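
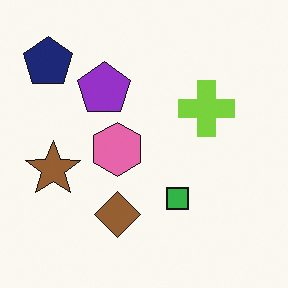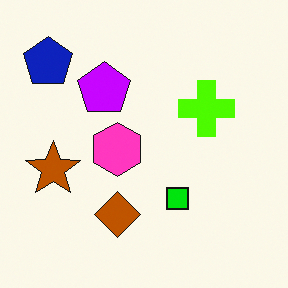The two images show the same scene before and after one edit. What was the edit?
The second image is the first heavily oversaturated.

All colors are more vivid — a global saturation change.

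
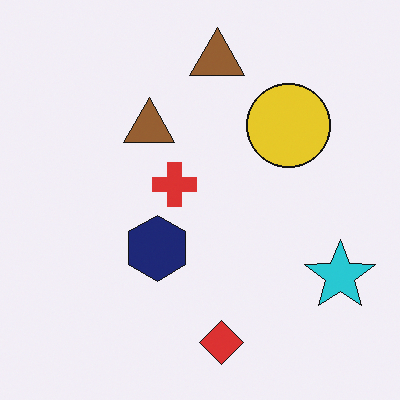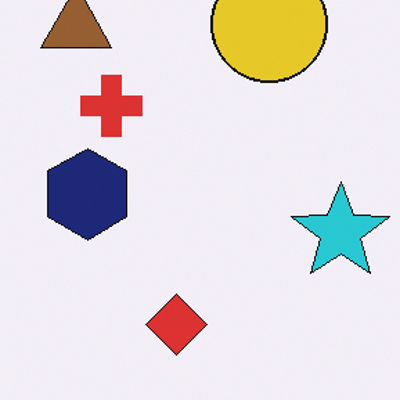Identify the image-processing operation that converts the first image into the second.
The image was cropped to a modestly smaller region and rescaled.

The visible shapes are larger and the field of view is narrower; shapes near the original edges may be partly or wholly outside the frame — a crop-and-rescale.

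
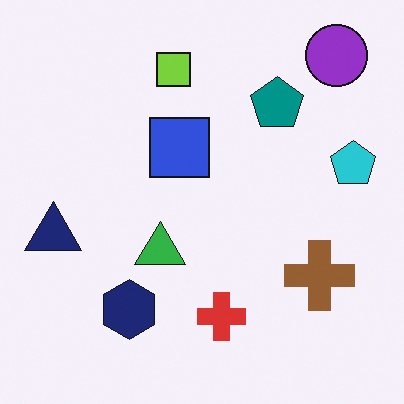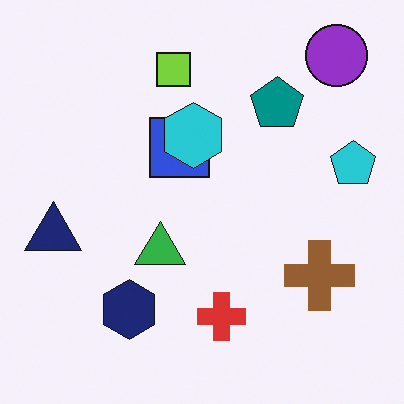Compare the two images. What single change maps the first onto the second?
It was overlaid with an additional cyan hexagon.

A cyan hexagon appears in the second image that is absent from the first.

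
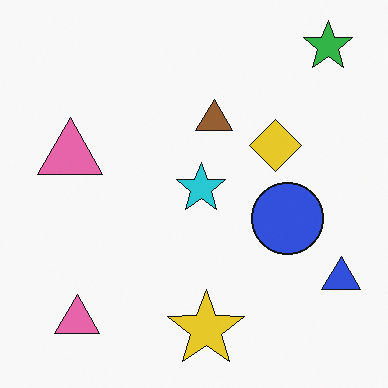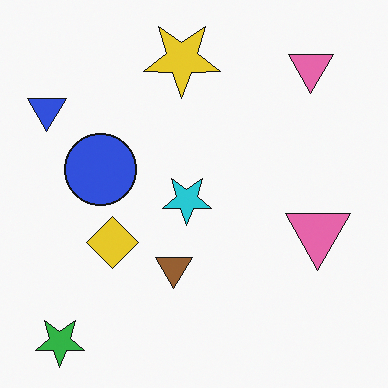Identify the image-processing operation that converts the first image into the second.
The image was rotated 180°.

The green star sits in the top-right of the first image and the bottom-left of the second — consistent with a whole-image 180° rotation.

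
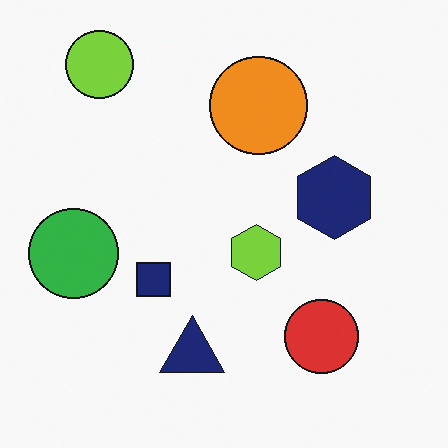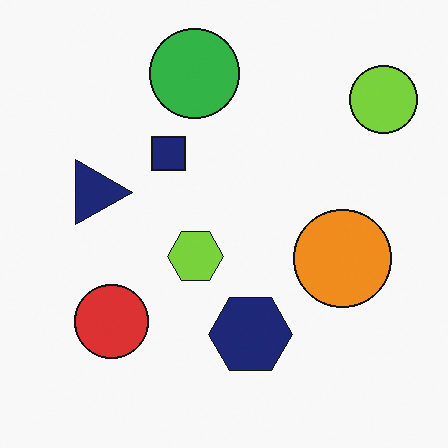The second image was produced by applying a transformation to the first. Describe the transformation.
The image was rotated 90° clockwise.

The lime circle sits in the top-left of the first image and the top-right of the second — consistent with a whole-image 90° clockwise rotation.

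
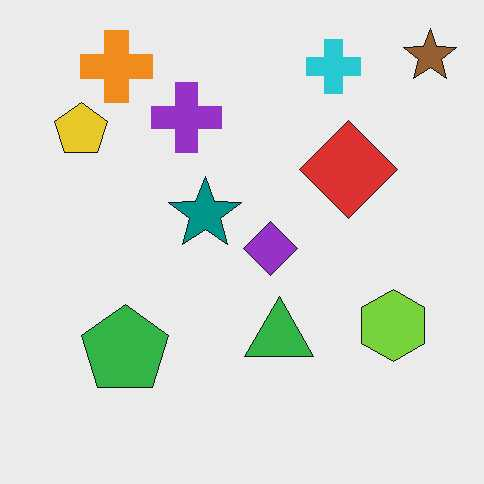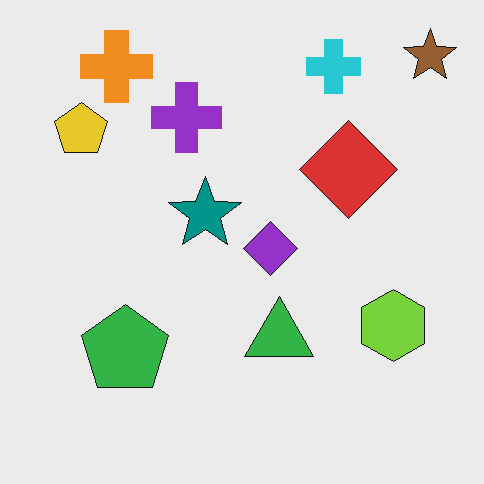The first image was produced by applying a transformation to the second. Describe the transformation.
The image was JPEG-compressed with visible artifacts.

Blocky 8×8 compression artifacts appear around shape edges and the flat background shows ringing — characteristic JPEG degradation.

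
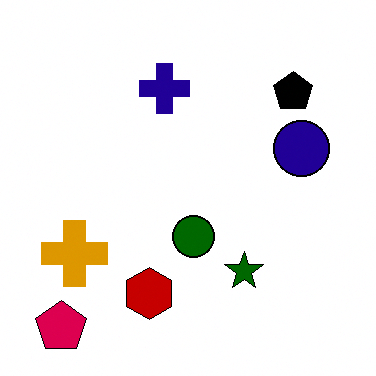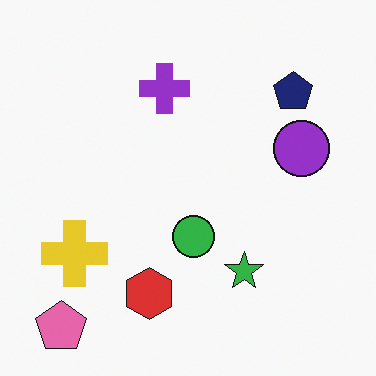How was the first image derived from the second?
The image was given much higher contrast.

Tones are pushed away from mid-grey across the whole image — a global contrast change.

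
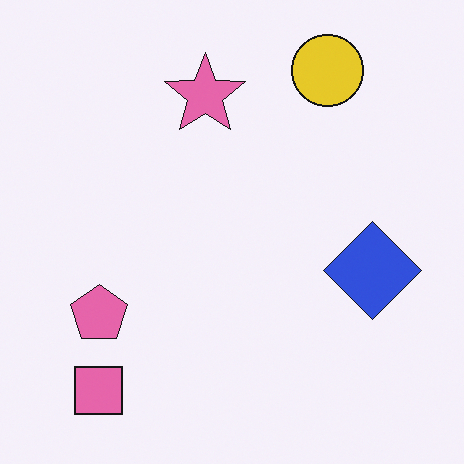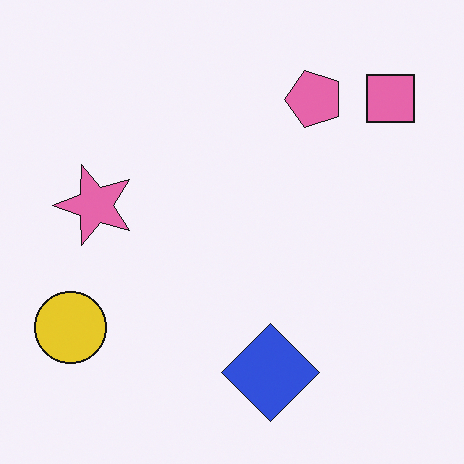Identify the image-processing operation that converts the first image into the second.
This is the original image transposed (reflected across the top-left ↔ bottom-right diagonal).

Shapes have swapped their row and column positions — what was in the top-right is now in the bottom-left — a diagonal reflection.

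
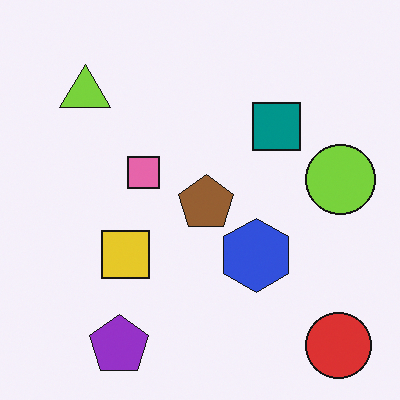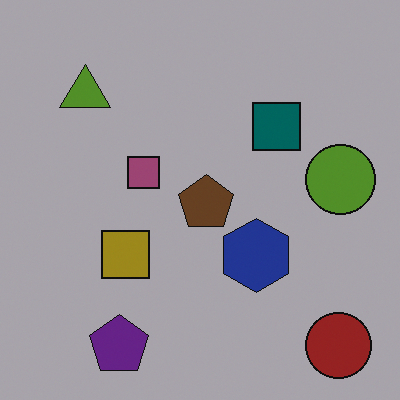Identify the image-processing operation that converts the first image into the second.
This is the original image substantially darkened.

Every pixel — background and shapes alike — is uniformly darkened.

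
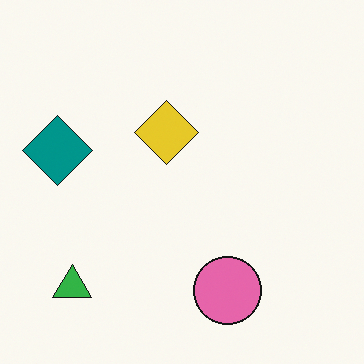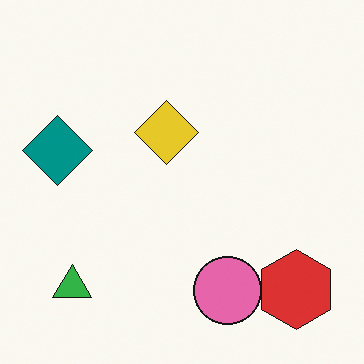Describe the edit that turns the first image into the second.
The image was overlaid with an additional red hexagon.

A red hexagon appears in the second image that is absent from the first.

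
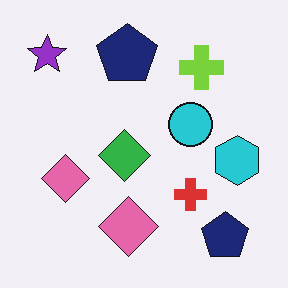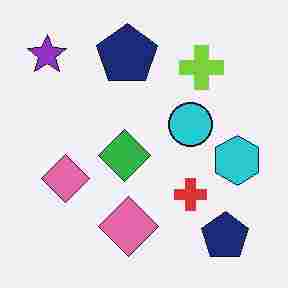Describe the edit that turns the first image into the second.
The second image is the first degraded with heavy JPEG compression.

Blocky 8×8 compression artifacts appear around shape edges and the flat background shows ringing — characteristic JPEG degradation.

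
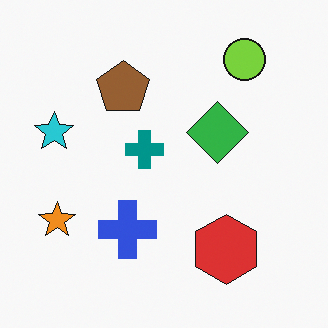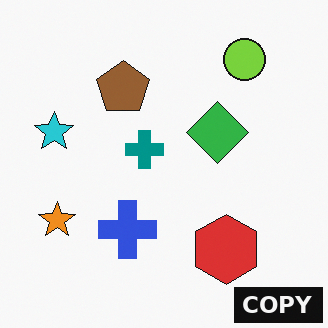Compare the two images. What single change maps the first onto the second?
It was watermarked with the text "COPY" in the lower-right corner.

A dark label reading "COPY" appears in the lower-right corner.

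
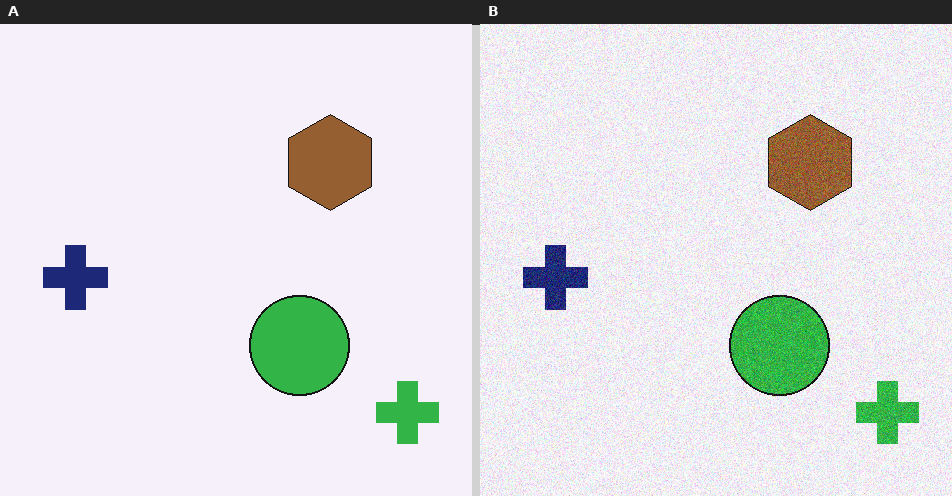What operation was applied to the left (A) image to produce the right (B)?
It was degraded with moderate additive noise.

Random speckle covers the whole image, including the flat background.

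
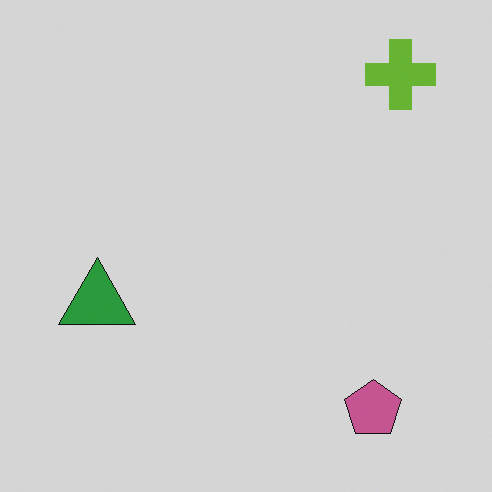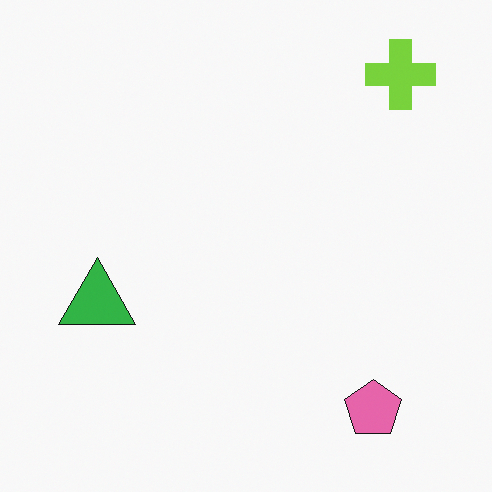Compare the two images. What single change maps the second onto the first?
This is the original image slightly darkened.

Every pixel — background and shapes alike — is uniformly darkened.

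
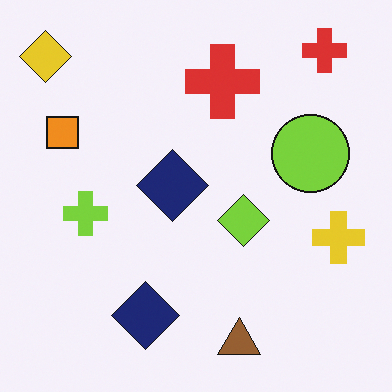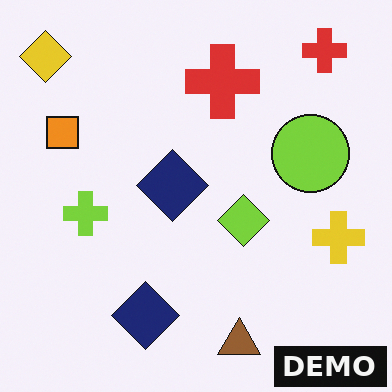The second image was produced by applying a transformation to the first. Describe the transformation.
The transformation is: watermarked with the text "DEMO" in the lower-right corner.

A dark label reading "DEMO" appears in the lower-right corner.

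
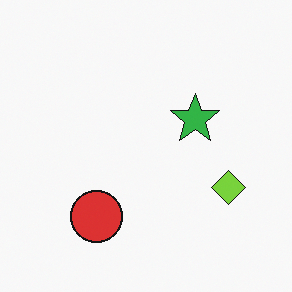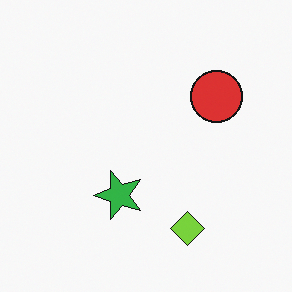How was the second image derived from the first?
The second image is the first transposed (reflected across the top-left ↔ bottom-right diagonal).

Shapes have swapped their row and column positions — what was in the top-right is now in the bottom-left — a diagonal reflection.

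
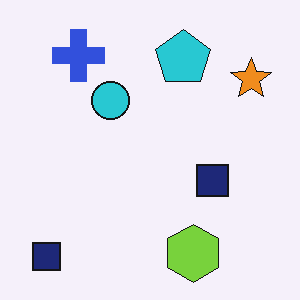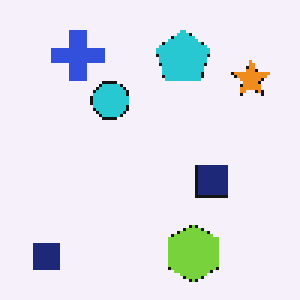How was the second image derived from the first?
The second image is the first lightly pixelated (a mild mosaic effect).

Shapes are reduced to large square blocks; fine edges and outlines are lost — a downscale-then-upscale (mosaic) effect.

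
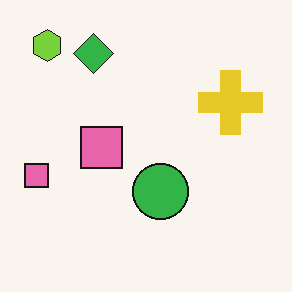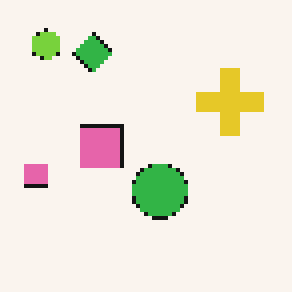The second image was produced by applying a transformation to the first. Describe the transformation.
The second image is the first lightly pixelated (a mild mosaic effect).

Shapes are reduced to large square blocks; fine edges and outlines are lost — a downscale-then-upscale (mosaic) effect.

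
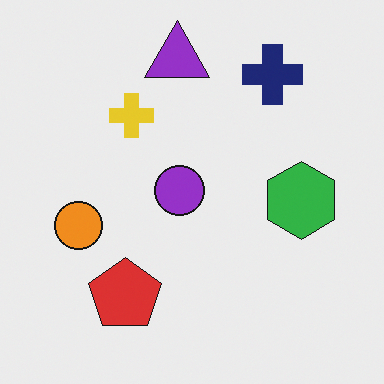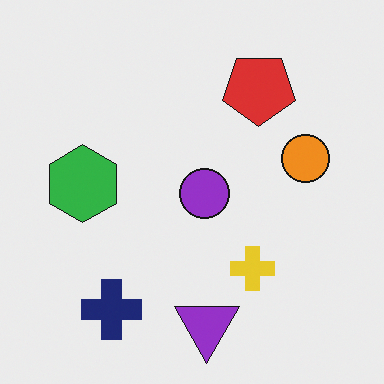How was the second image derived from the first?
It was rotated 180°.

The navy cross sits in the top-right of the first image and the bottom-left of the second — consistent with a whole-image 180° rotation.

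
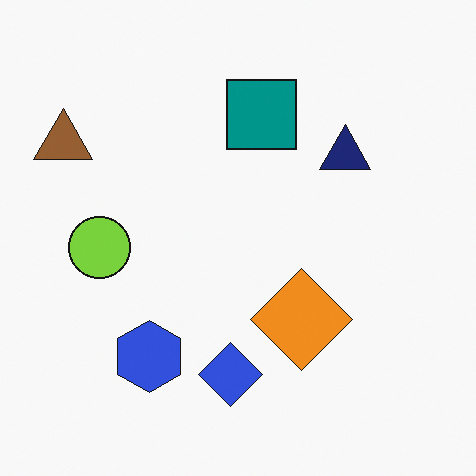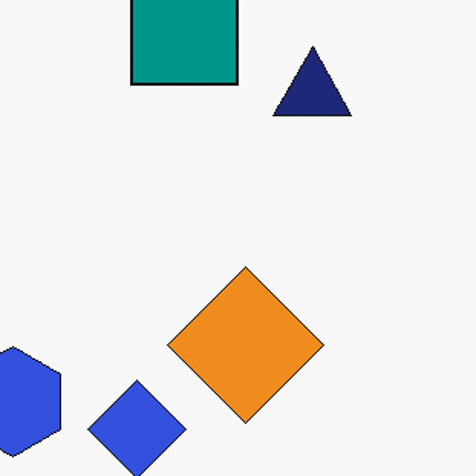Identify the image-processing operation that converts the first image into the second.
Cropped slightly and scaled back up.

The visible shapes are larger and the field of view is narrower; shapes near the original edges may be partly or wholly outside the frame — a crop-and-rescale.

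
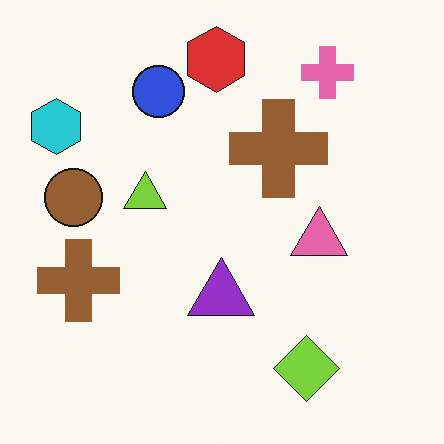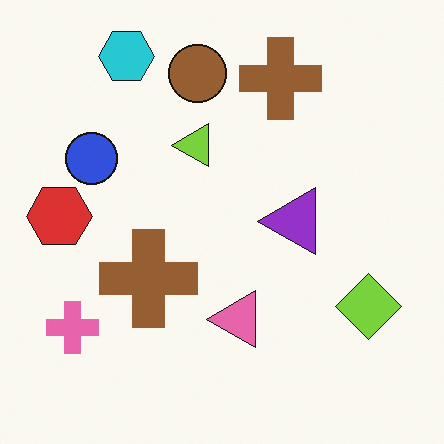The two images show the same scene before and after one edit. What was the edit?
It was transposed (reflected across the top-left ↔ bottom-right diagonal).

Shapes have swapped their row and column positions — what was in the top-right is now in the bottom-left — a diagonal reflection.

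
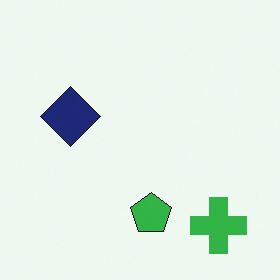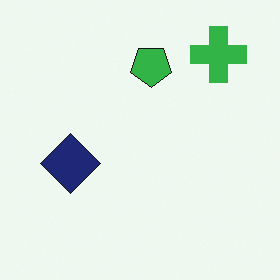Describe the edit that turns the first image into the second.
Flipped vertically (top ↔ bottom).

The green cross is in the bottom-right of the first image and the top-right of the second — shapes on opposite sides of the horizontal midline have swapped in a mirror flip.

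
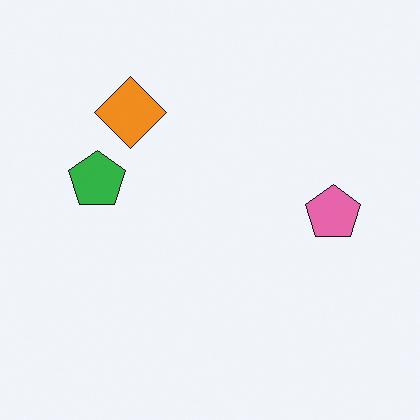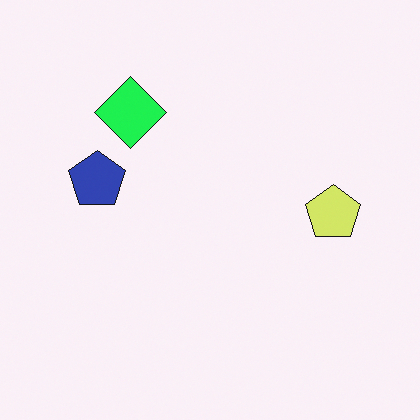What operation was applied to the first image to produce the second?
It was hue-shifted noticeably.

Every shape's color has rotated by the same amount around the hue wheel — a uniform hue shift.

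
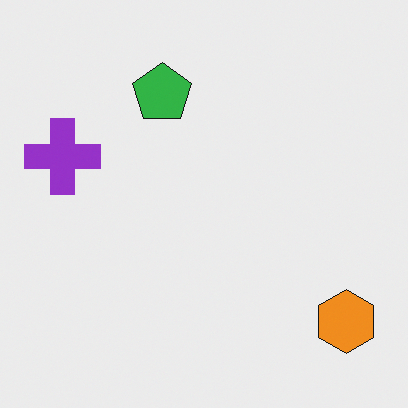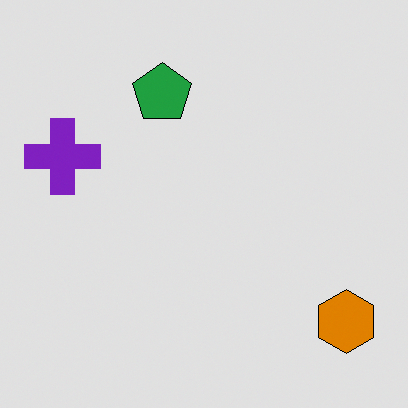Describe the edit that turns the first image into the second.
The image was posterized to a reduced palette.

Each flat color has snapped to a coarser quantized level — most visibly, the near-white background has dropped to a flat grey.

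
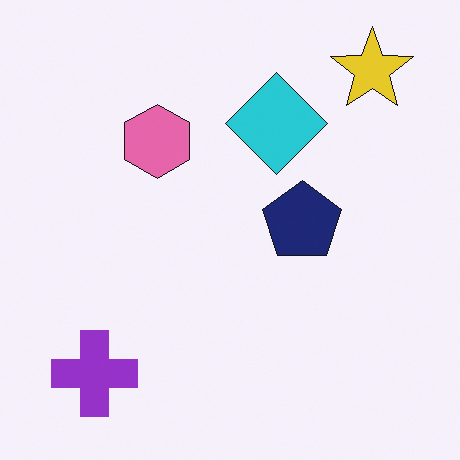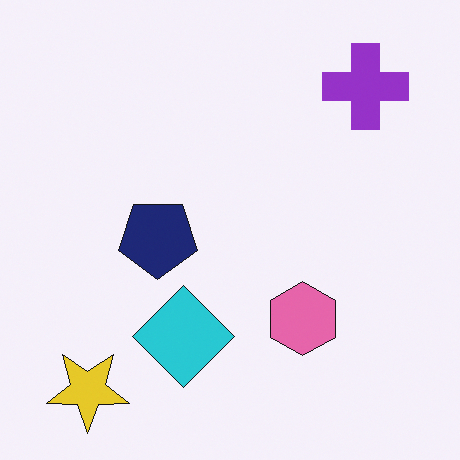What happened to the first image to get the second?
It was rotated 180°.

The yellow star sits in the top-right of the first image and the bottom-left of the second — consistent with a whole-image 180° rotation.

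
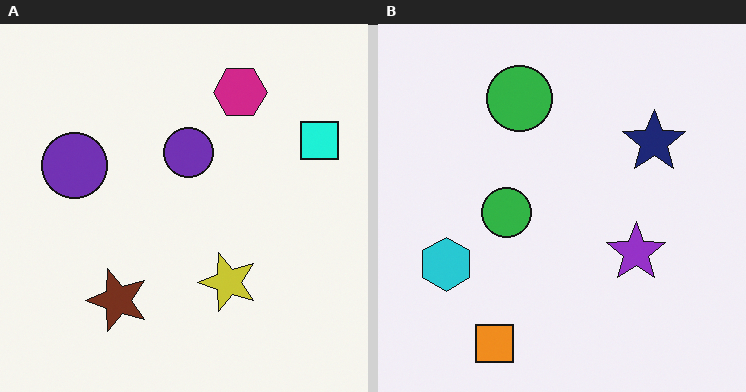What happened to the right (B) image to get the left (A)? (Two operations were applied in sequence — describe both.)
Transposed (reflected across the top-left ↔ bottom-right diagonal), then hue-shifted through roughly a third of the color wheel.

Shapes have swapped their row and column positions — what was in the top-right is now in the bottom-left — a diagonal reflection. Every shape's color has rotated by the same amount around the hue wheel — a uniform hue shift.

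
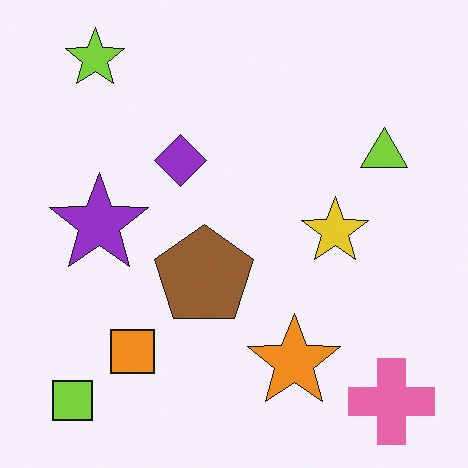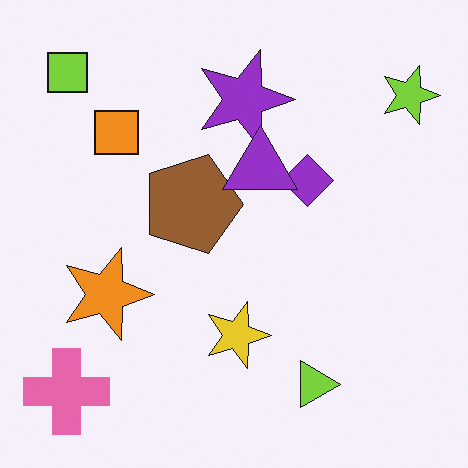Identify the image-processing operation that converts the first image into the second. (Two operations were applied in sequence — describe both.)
It was rotated 90° clockwise, then overlaid with an additional purple triangle.

The lime square sits in the bottom-left of the first image and the top-left of the second — consistent with a whole-image 90° clockwise rotation. A purple triangle appears in the second image that is absent from the first.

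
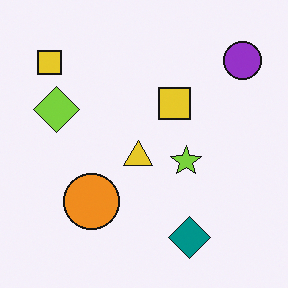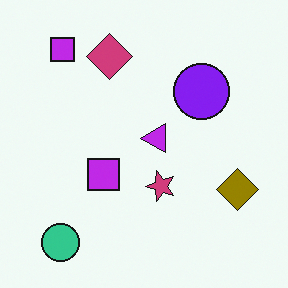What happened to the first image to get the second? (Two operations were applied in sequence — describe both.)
The image was hue-shifted by a large amount, then transposed (reflected across the top-left ↔ bottom-right diagonal).

Every shape's color has rotated by the same amount around the hue wheel — a uniform hue shift. Shapes have swapped their row and column positions — what was in the top-right is now in the bottom-left — a diagonal reflection.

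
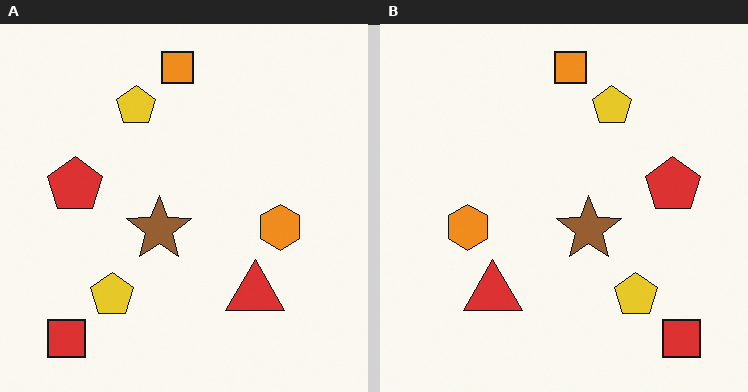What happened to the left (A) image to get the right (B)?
Flipped horizontally (left ↔ right).

The red square is in the bottom-left of the left (A) image and the bottom-right of the right (B) — shapes on opposite sides of the vertical midline have swapped in a mirror flip.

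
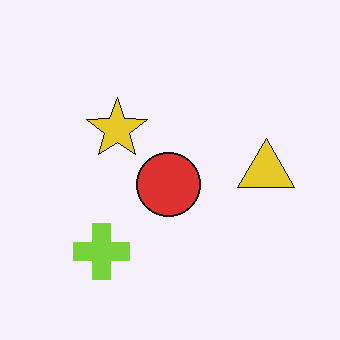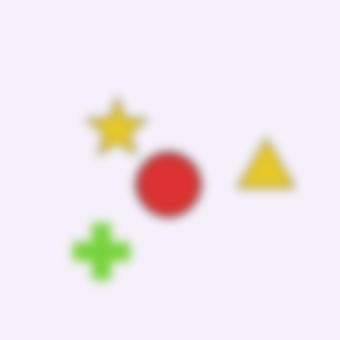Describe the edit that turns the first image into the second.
This is the original image strongly gaussian-blurred.

Shape edges and outlines are uniformly softened across the whole image.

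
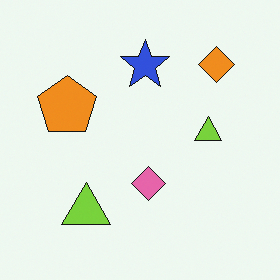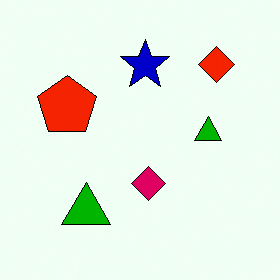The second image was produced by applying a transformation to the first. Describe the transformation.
Boosted in contrast.

Tones are pushed away from mid-grey across the whole image — a global contrast change.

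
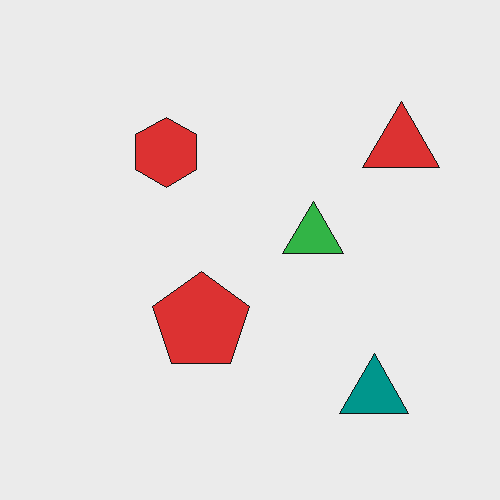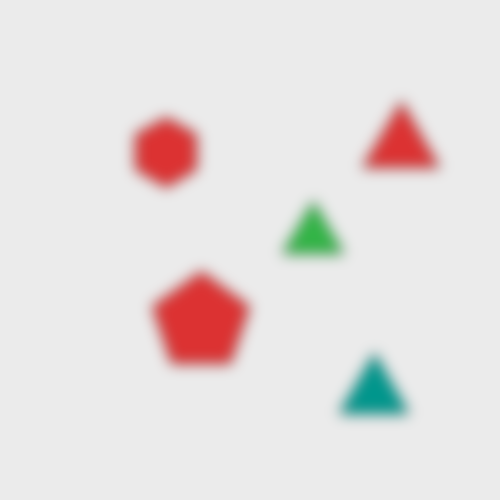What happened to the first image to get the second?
This is the original image strongly gaussian-blurred.

Shape edges and outlines are uniformly softened across the whole image.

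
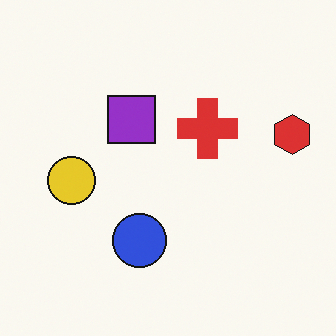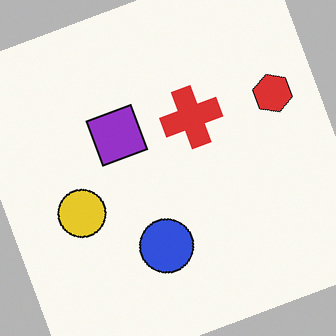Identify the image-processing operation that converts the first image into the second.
The second image is the first rotated counter-clockwise by a moderate amount.

Every shape is tilted by the same angle and the image corners show triangular fill wedges — a whole-image rotation by a non-right angle.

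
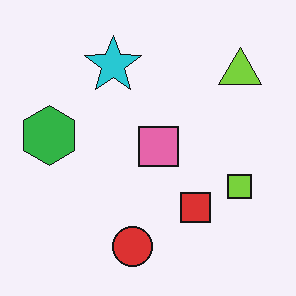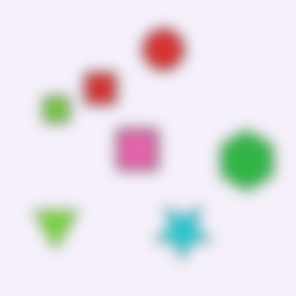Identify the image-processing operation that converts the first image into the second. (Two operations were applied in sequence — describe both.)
The image was rotated 180°, then heavily blurred.

The lime triangle sits in the top-right of the first image and the bottom-left of the second — consistent with a whole-image 180° rotation. Shape edges and outlines are uniformly softened across the whole image.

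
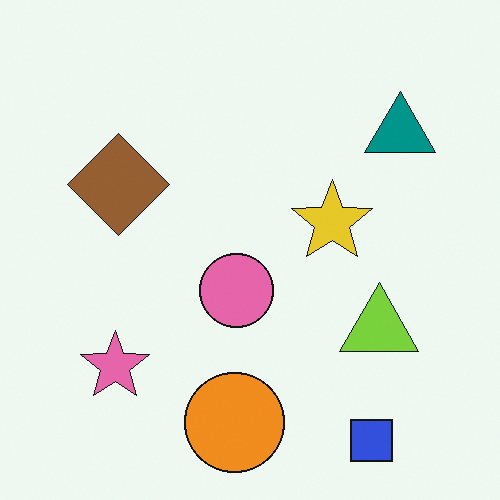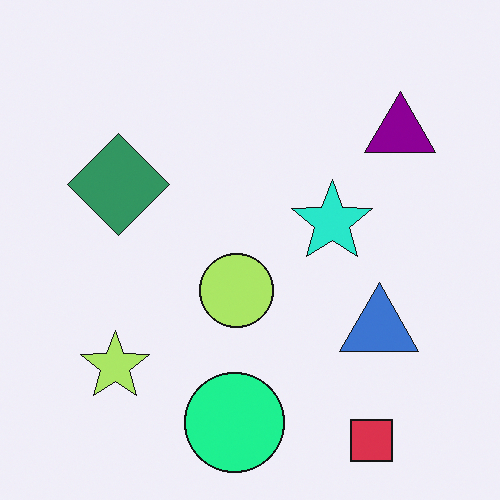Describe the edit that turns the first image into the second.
This is the original image hue-shifted noticeably.

Every shape's color has rotated by the same amount around the hue wheel — a uniform hue shift.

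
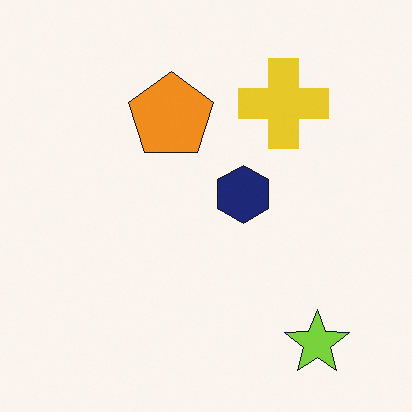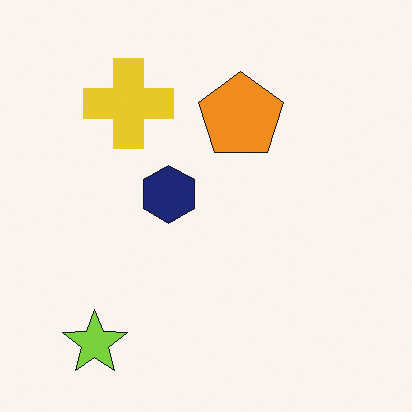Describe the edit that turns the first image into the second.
Flipped horizontally (left ↔ right).

The lime star is in the bottom-right of the first image and the bottom-left of the second — shapes on opposite sides of the vertical midline have swapped in a mirror flip.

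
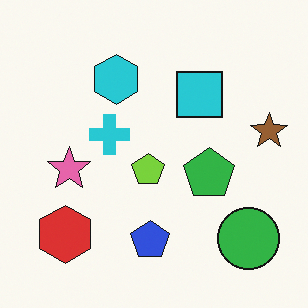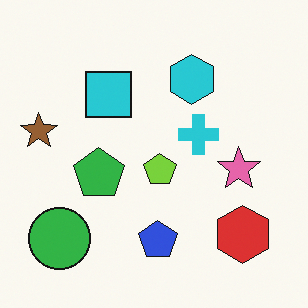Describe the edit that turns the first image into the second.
Flipped horizontally (left ↔ right).

The brown star is in the right of the first image and the left of the second — shapes on opposite sides of the vertical midline have swapped in a mirror flip.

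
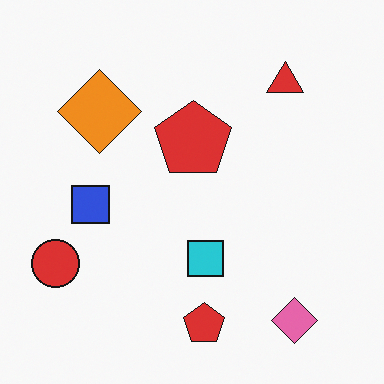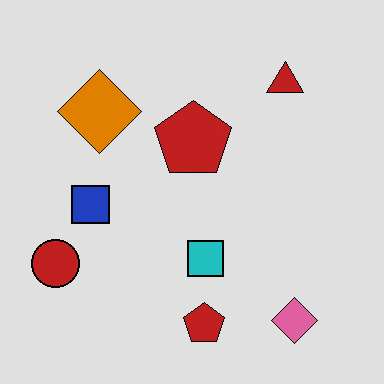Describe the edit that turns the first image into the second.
This is the original image moderately posterized.

Each flat color has snapped to a coarser quantized level — most visibly, the near-white background has dropped to a flat grey.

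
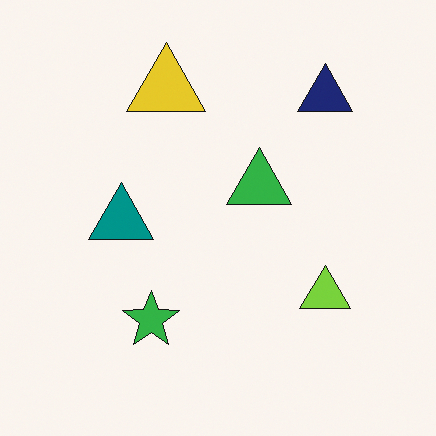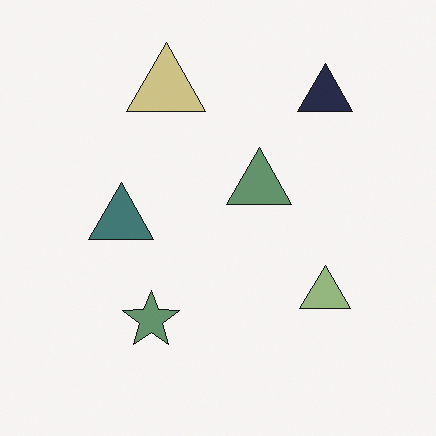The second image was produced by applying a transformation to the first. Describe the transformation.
Heavily desaturated.

All colors are more muted and greyish — a global saturation change.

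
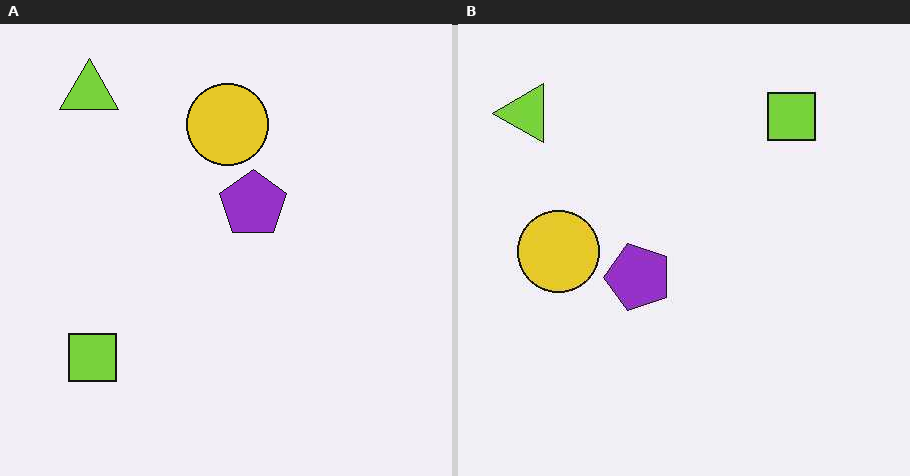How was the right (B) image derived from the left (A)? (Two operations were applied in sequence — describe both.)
The transformation is: transposed (reflected across the top-left ↔ bottom-right diagonal), then JPEG-compressed with visible artifacts.

Shapes have swapped their row and column positions — what was in the top-right is now in the bottom-left — a diagonal reflection. Blocky 8×8 compression artifacts appear around shape edges and the flat background shows ringing — characteristic JPEG degradation.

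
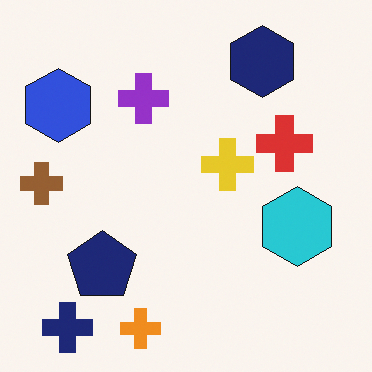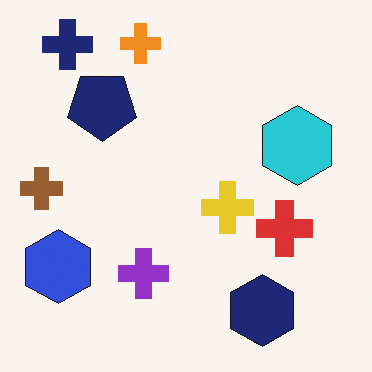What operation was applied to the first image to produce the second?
This is the original image flipped vertically (top ↔ bottom).

The orange cross is in the bottom of the first image and the top of the second — shapes on opposite sides of the horizontal midline have swapped in a mirror flip.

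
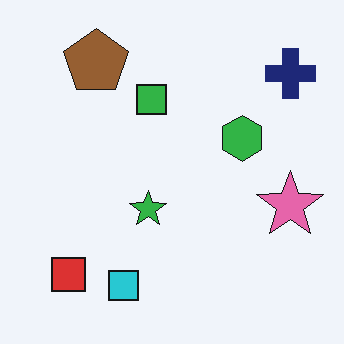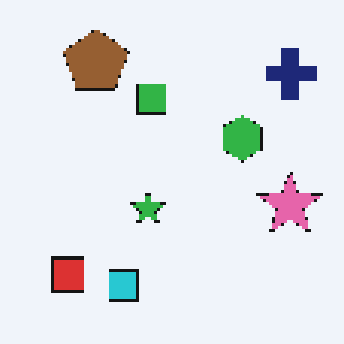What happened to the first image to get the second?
Lightly pixelated (a mild mosaic effect).

Shapes are reduced to large square blocks; fine edges and outlines are lost — a downscale-then-upscale (mosaic) effect.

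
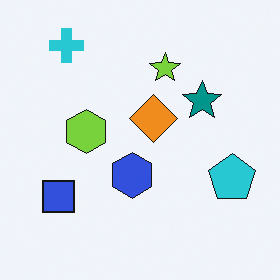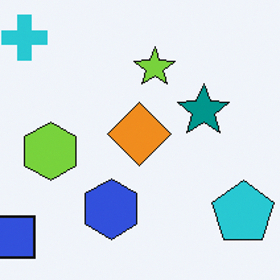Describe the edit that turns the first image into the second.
The image was cropped to a modestly smaller region and rescaled.

The visible shapes are larger and the field of view is narrower; shapes near the original edges may be partly or wholly outside the frame — a crop-and-rescale.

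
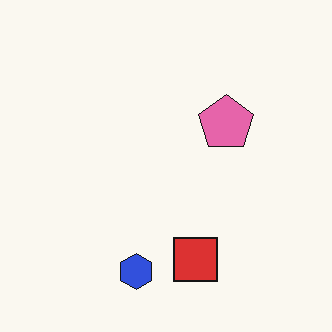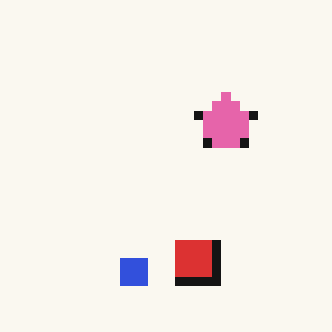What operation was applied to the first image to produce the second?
This is the original image coarsely pixelated.

Shapes are reduced to large square blocks; fine edges and outlines are lost — a downscale-then-upscale (mosaic) effect.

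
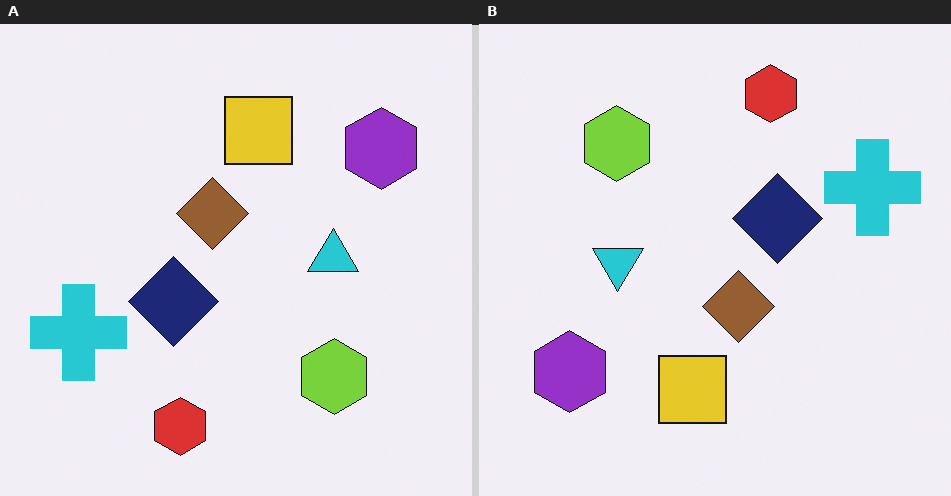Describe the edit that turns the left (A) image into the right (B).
This is the original image rotated 180°.

The purple hexagon sits in the top-right of the left (A) image and the bottom-left of the right (B) — consistent with a whole-image 180° rotation.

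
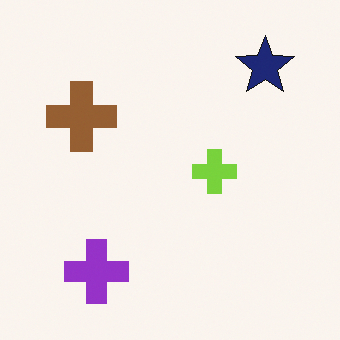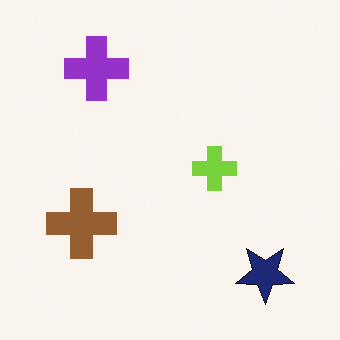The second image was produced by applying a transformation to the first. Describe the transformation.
The transformation is: flipped vertically (top ↔ bottom).

The navy star is in the top-right of the first image and the bottom-right of the second — shapes on opposite sides of the horizontal midline have swapped in a mirror flip.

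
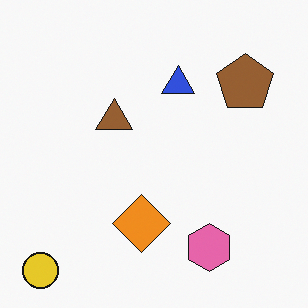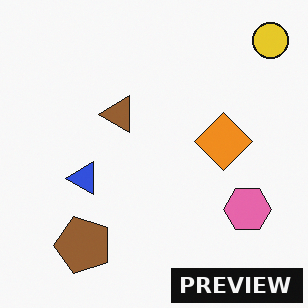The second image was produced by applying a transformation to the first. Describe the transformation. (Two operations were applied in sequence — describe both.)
The second image is the first transposed (reflected across the top-left ↔ bottom-right diagonal), then watermarked with the text "PREVIEW" in the lower-right corner.

Shapes have swapped their row and column positions — what was in the top-right is now in the bottom-left — a diagonal reflection. A dark label reading "PREVIEW" appears in the lower-right corner.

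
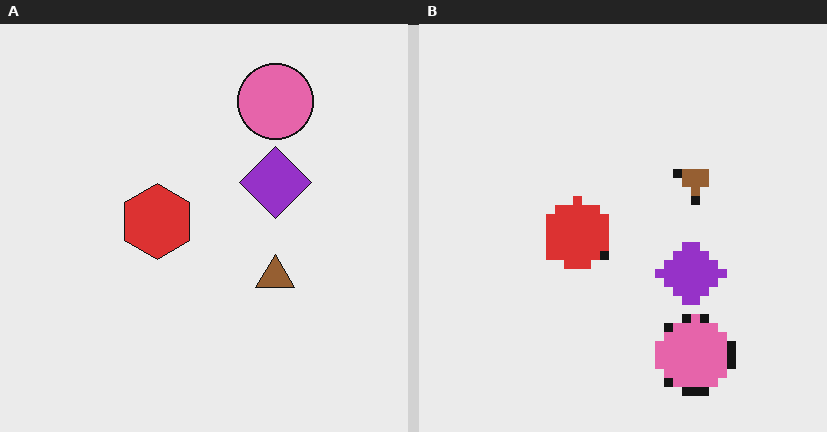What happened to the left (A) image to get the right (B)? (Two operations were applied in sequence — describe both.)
The image was flipped vertically (top ↔ bottom), then coarsely pixelated.

The pink circle is in the top-right of the left (A) image and the bottom-right of the right (B) — shapes on opposite sides of the horizontal midline have swapped in a mirror flip. Shapes are reduced to large square blocks; fine edges and outlines are lost — a downscale-then-upscale (mosaic) effect.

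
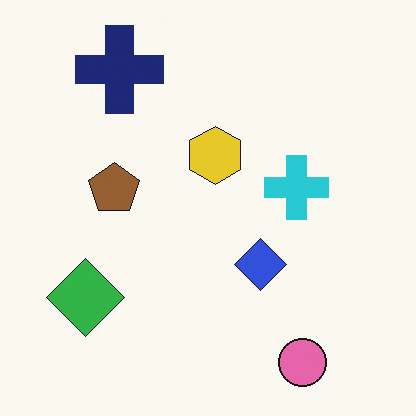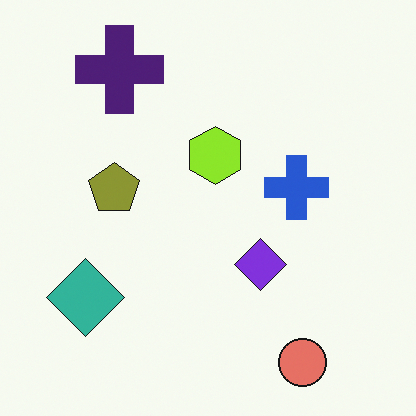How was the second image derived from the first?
The transformation is: hue-shifted slightly.

Every shape's color has rotated by the same amount around the hue wheel — a uniform hue shift.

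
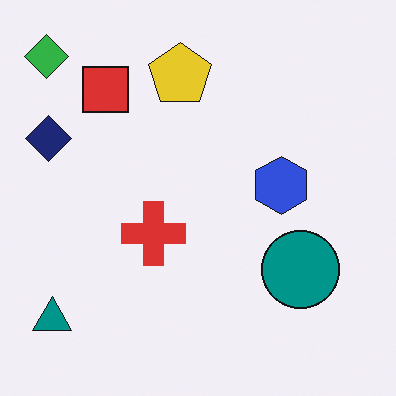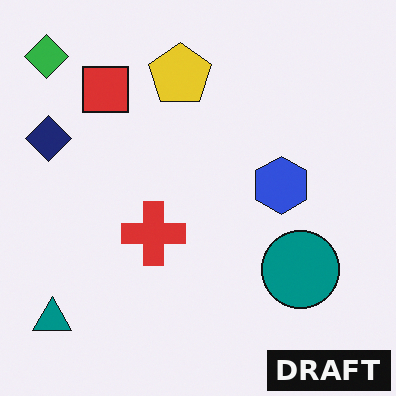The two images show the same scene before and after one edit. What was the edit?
This is the original image watermarked with the text "DRAFT" in the lower-right corner.

A dark label reading "DRAFT" appears in the lower-right corner.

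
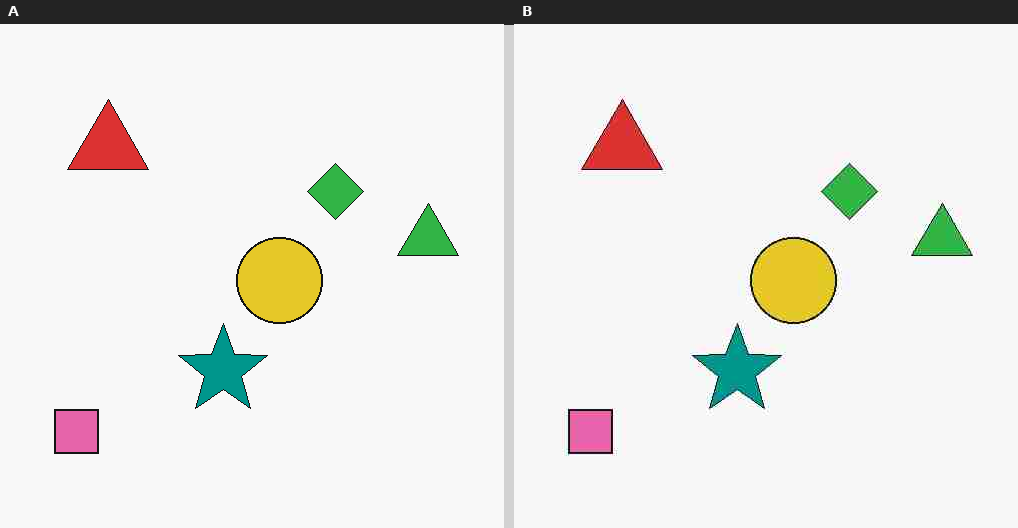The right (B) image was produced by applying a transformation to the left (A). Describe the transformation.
The transformation is: degraded with heavy JPEG compression.

Blocky 8×8 compression artifacts appear around shape edges and the flat background shows ringing — characteristic JPEG degradation.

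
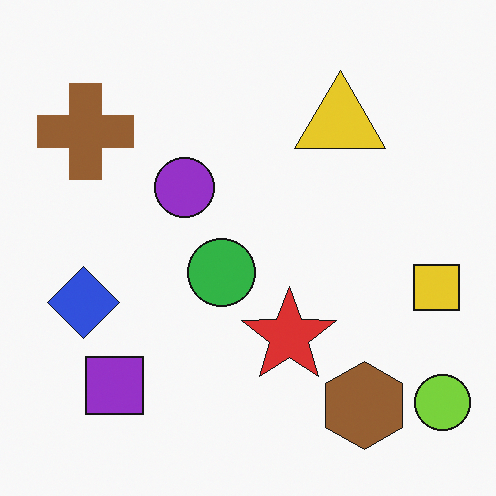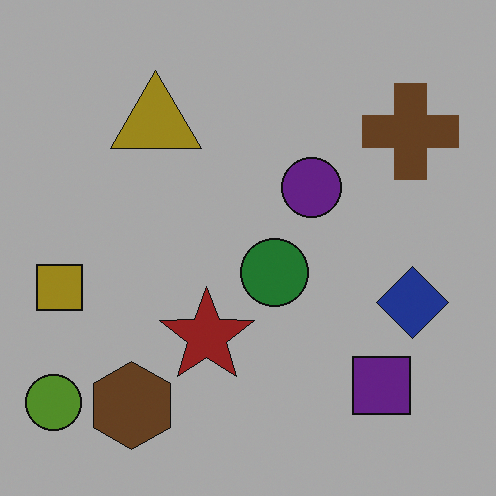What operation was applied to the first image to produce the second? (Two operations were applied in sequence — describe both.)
The image was substantially darkened, then flipped horizontally (left ↔ right).

Every pixel — background and shapes alike — is uniformly darkened. The lime circle is in the bottom-right of the first image and the bottom-left of the second — shapes on opposite sides of the vertical midline have swapped in a mirror flip.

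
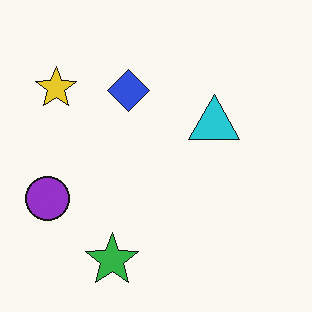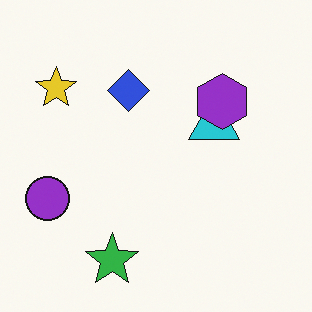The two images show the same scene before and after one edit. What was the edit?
The transformation is: overlaid with an additional purple hexagon.

A purple hexagon appears in the second image that is absent from the first.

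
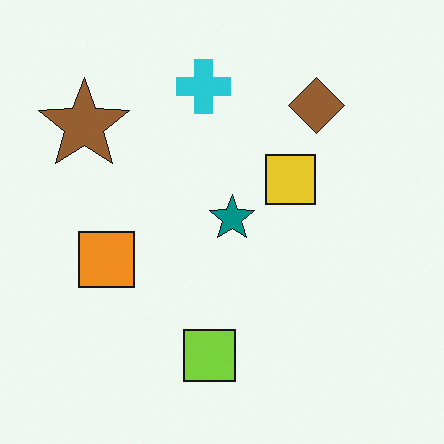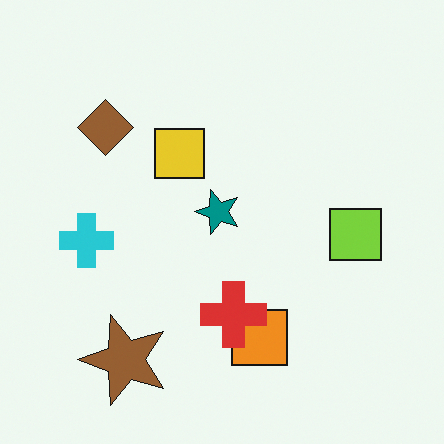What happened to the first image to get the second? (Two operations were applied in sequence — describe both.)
This is the original image rotated 90° counter-clockwise, then overlaid with an additional red cross.

The brown star sits in the top-left of the first image and the bottom-left of the second — consistent with a whole-image 90° counter-clockwise rotation. A red cross appears in the second image that is absent from the first.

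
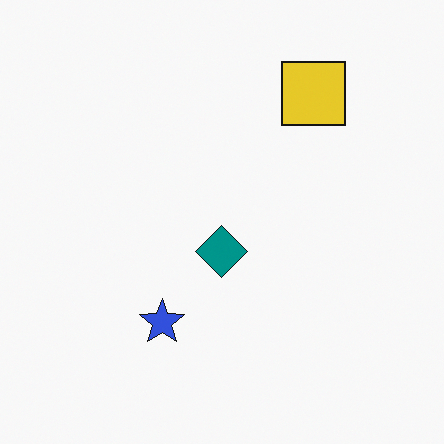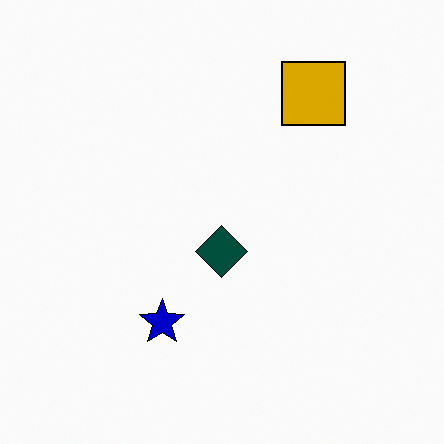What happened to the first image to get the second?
Given much higher contrast.

Tones are pushed away from mid-grey across the whole image — a global contrast change.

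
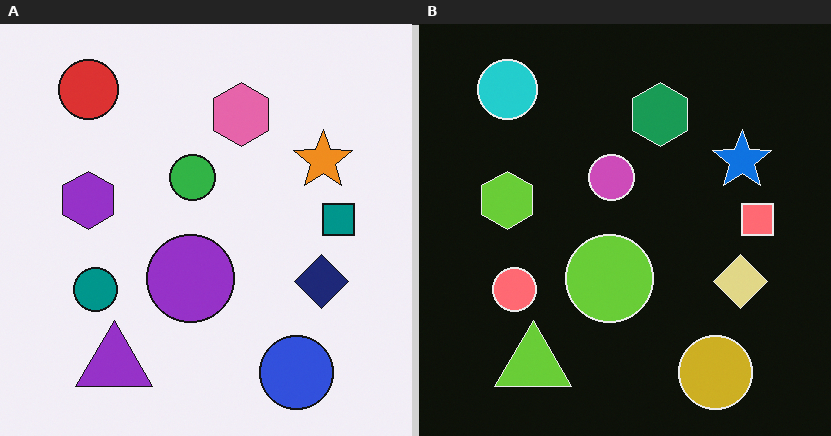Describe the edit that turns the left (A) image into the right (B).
Color-inverted (negative).

The light background has become dark and every shape's color is its complement — a photographic negative.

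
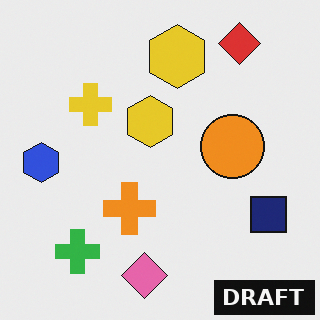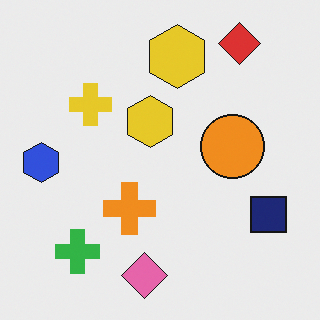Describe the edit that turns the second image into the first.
It was watermarked with the text "DRAFT" in the lower-right corner.

A dark label reading "DRAFT" appears in the lower-right corner.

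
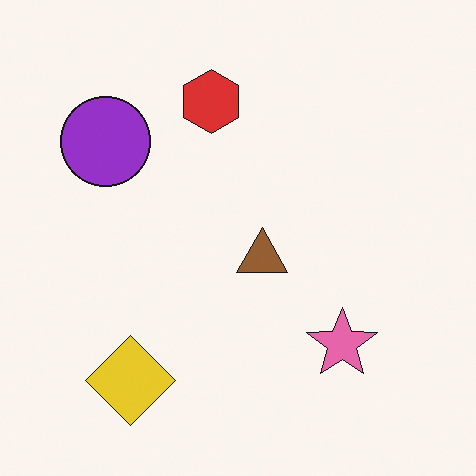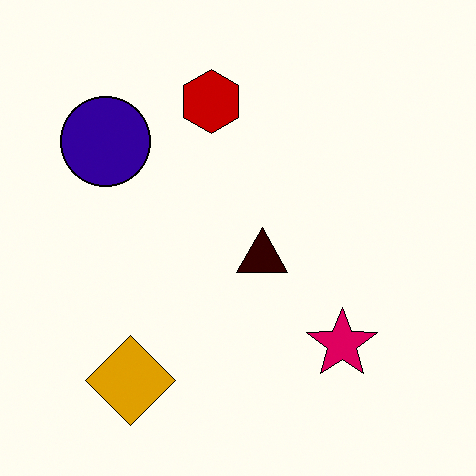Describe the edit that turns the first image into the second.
The image was boosted in contrast.

Tones are pushed away from mid-grey across the whole image — a global contrast change.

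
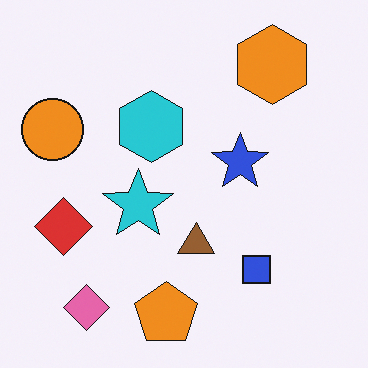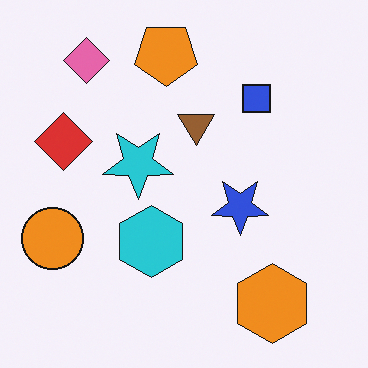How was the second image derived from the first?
The second image is the first flipped vertically (top ↔ bottom).

The orange pentagon is in the bottom of the first image and the top of the second — shapes on opposite sides of the horizontal midline have swapped in a mirror flip.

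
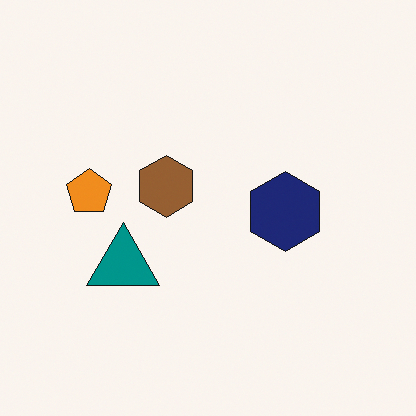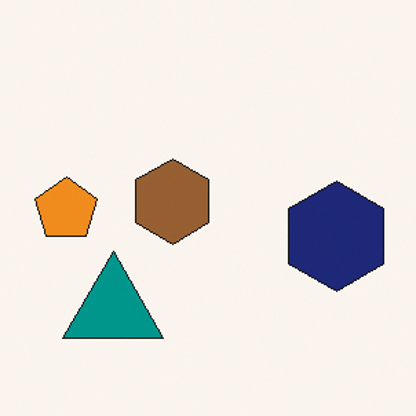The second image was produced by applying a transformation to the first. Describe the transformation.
The second image is the first cropped slightly and scaled back up.

The visible shapes are larger and the field of view is narrower; shapes near the original edges may be partly or wholly outside the frame — a crop-and-rescale.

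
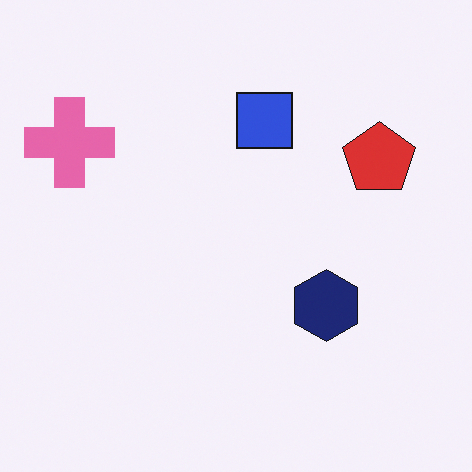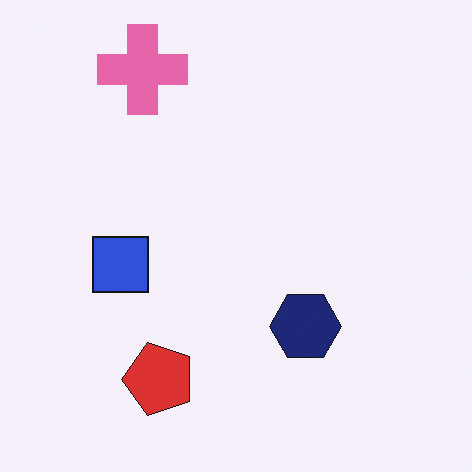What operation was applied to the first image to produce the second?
The second image is the first transposed (reflected across the top-left ↔ bottom-right diagonal).

Shapes have swapped their row and column positions — what was in the top-right is now in the bottom-left — a diagonal reflection.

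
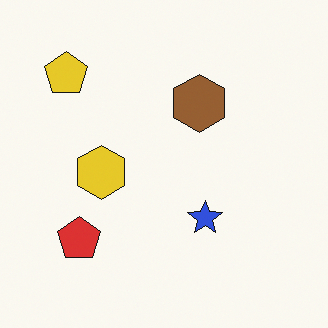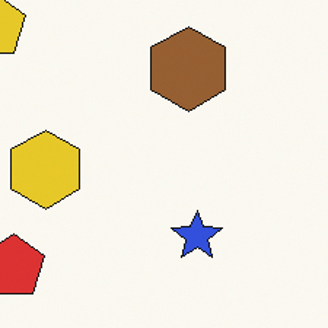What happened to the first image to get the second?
Cropped slightly and scaled back up.

The visible shapes are larger and the field of view is narrower; shapes near the original edges may be partly or wholly outside the frame — a crop-and-rescale.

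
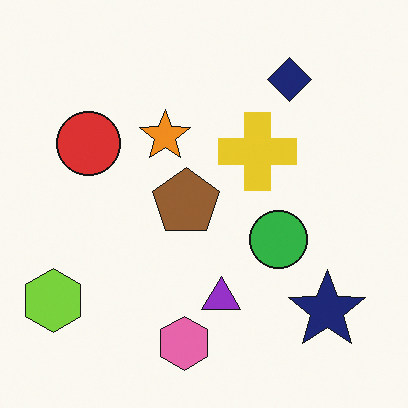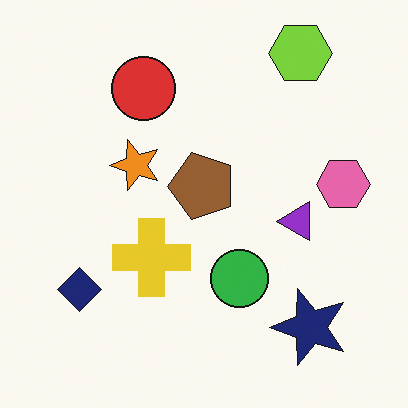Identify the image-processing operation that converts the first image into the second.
The second image is the first transposed (reflected across the top-left ↔ bottom-right diagonal).

Shapes have swapped their row and column positions — what was in the top-right is now in the bottom-left — a diagonal reflection.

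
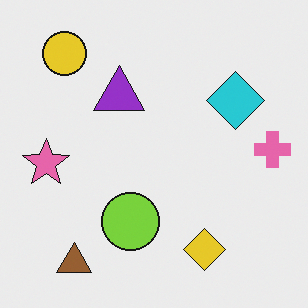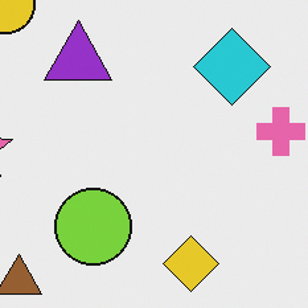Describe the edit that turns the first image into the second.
The image was cropped to a modestly smaller region and rescaled.

The visible shapes are larger and the field of view is narrower; shapes near the original edges may be partly or wholly outside the frame — a crop-and-rescale.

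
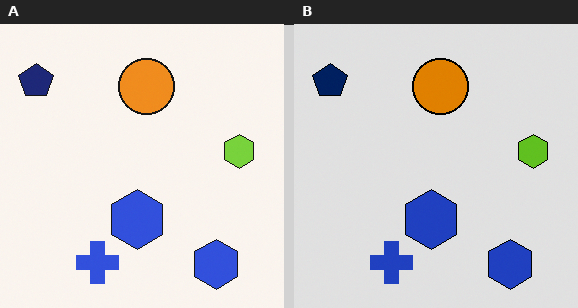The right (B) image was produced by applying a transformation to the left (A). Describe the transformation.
The transformation is: moderately posterized.

Each flat color has snapped to a coarser quantized level — most visibly, the near-white background has dropped to a flat grey.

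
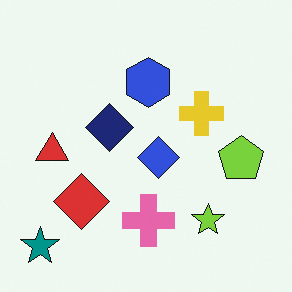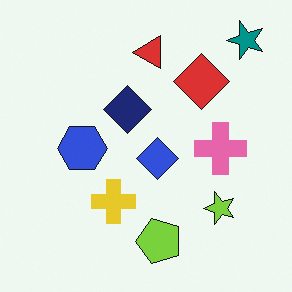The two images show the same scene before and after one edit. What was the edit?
Transposed (reflected across the top-left ↔ bottom-right diagonal).

Shapes have swapped their row and column positions — what was in the top-right is now in the bottom-left — a diagonal reflection.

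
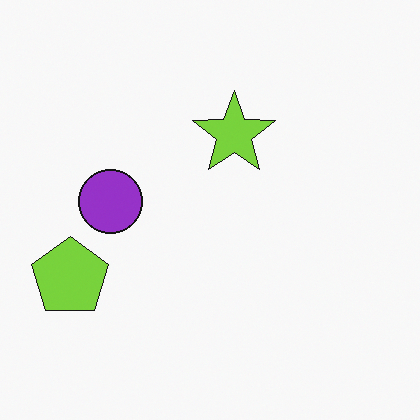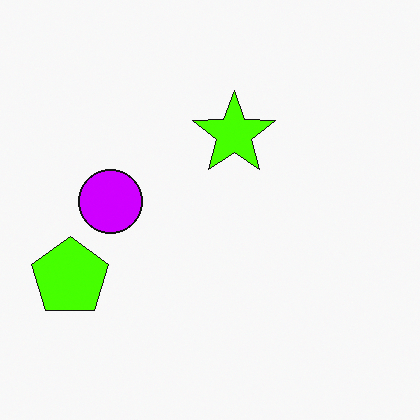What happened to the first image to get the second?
This is the original image made much more vivid (saturation change).

All colors are more vivid — a global saturation change.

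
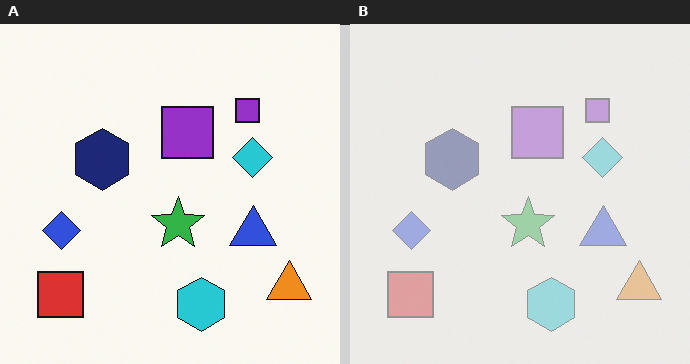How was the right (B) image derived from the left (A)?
This is the original image given much lower contrast.

Tones are pushed toward mid-grey across the whole image — a global contrast change.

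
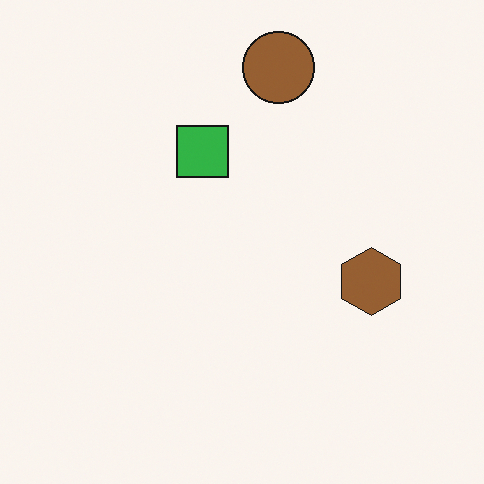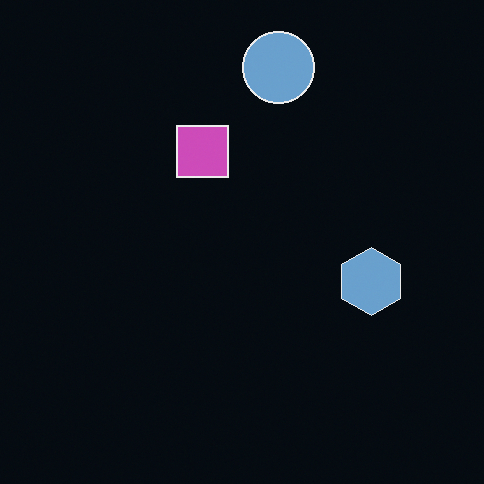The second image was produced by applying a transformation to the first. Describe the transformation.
The transformation is: color-inverted (negative).

The light background has become dark and every shape's color is its complement — a photographic negative.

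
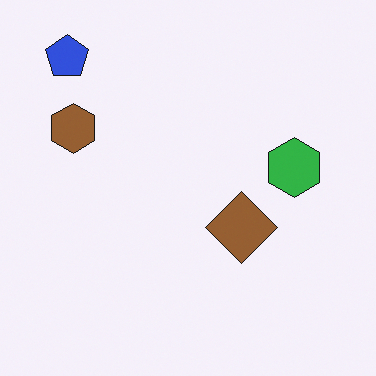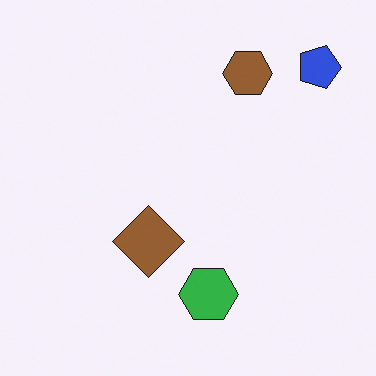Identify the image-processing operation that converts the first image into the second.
The image was rotated 90° clockwise.

The blue pentagon sits in the top-left of the first image and the top-right of the second — consistent with a whole-image 90° clockwise rotation.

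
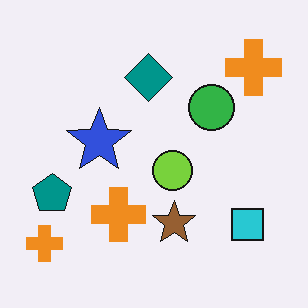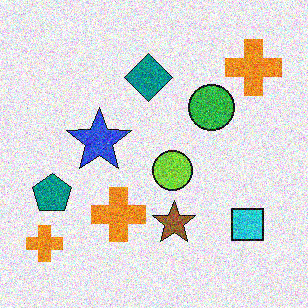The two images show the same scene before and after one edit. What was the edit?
The transformation is: degraded with strong gaussian noise.

Random speckle covers the whole image, including the flat background.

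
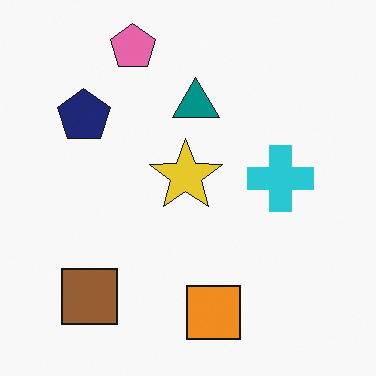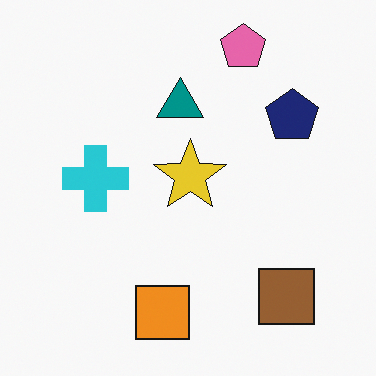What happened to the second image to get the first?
The transformation is: flipped horizontally (left ↔ right).

The navy pentagon is in the top-right of the second image and the top-left of the first — shapes on opposite sides of the vertical midline have swapped in a mirror flip.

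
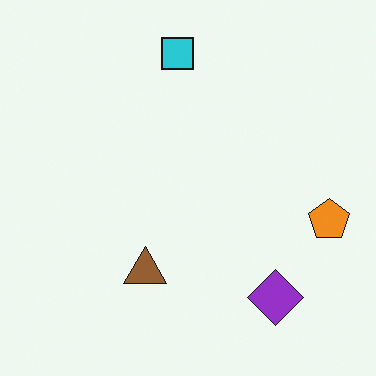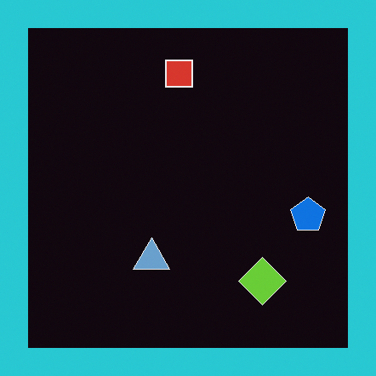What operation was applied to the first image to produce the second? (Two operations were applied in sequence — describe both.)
The second image is the first color-inverted (negative), then framed with a cyan border.

The light background has become dark and every shape's color is its complement — a photographic negative. A solid cyan frame runs around the edge of the second image, with the content slightly shrunk inside it.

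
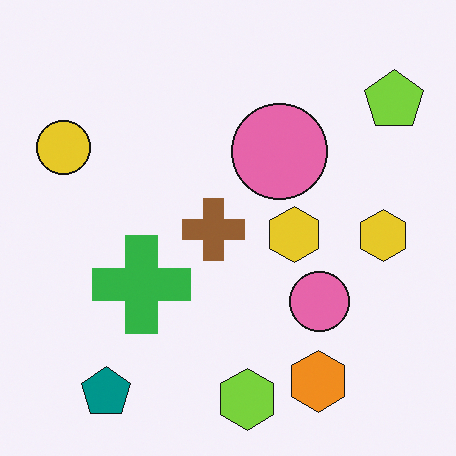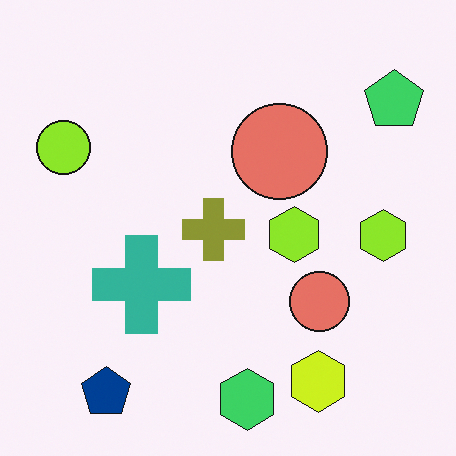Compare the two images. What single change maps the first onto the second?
The transformation is: hue-shifted by a small amount.

Every shape's color has rotated by the same amount around the hue wheel — a uniform hue shift.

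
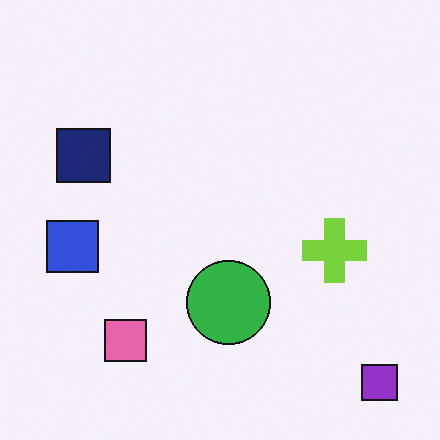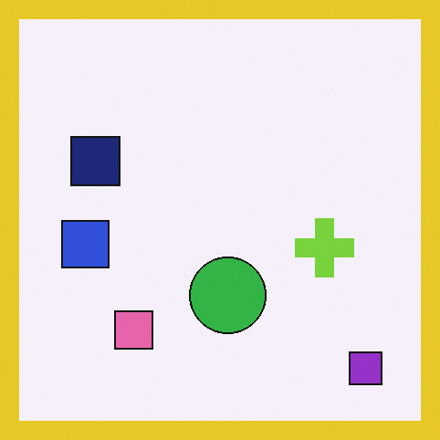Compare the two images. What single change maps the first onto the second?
This is the original image framed with a yellow border.

A solid yellow frame runs around the edge of the second image, with the content slightly shrunk inside it.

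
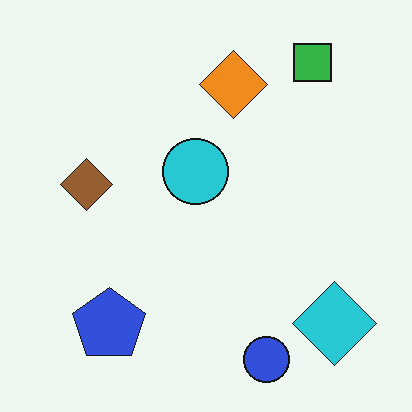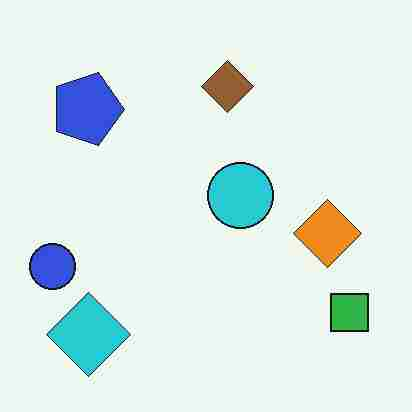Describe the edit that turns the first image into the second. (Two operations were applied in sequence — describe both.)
The image was rotated 90° clockwise, then heavily JPEG-compressed with obvious blocking artifacts.

The green square sits in the top-right of the first image and the bottom-right of the second — consistent with a whole-image 90° clockwise rotation. Blocky 8×8 compression artifacts appear around shape edges and the flat background shows ringing — characteristic JPEG degradation.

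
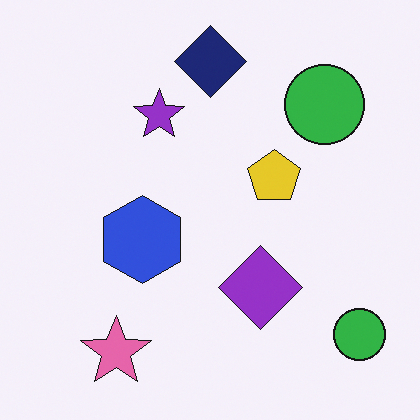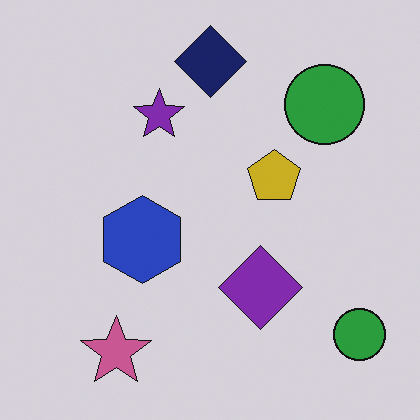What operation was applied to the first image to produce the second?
Darkened a little.

Every pixel — background and shapes alike — is uniformly darkened.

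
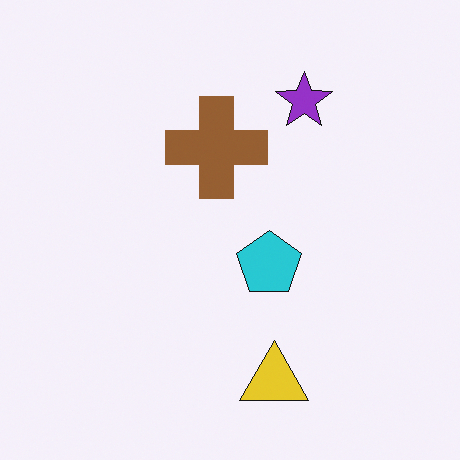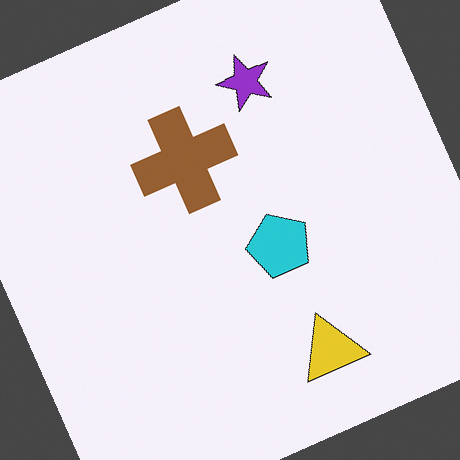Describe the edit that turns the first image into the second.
Rotated counter-clockwise by a clearly visible amount.

Every shape is tilted by the same angle and the image corners show triangular fill wedges — a whole-image rotation by a non-right angle.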